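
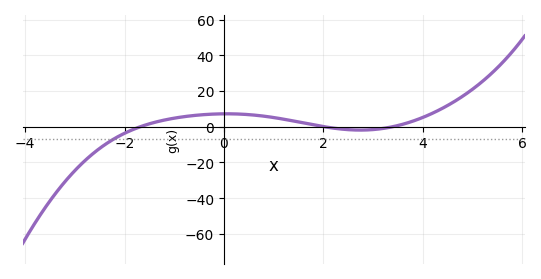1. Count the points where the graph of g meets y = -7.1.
1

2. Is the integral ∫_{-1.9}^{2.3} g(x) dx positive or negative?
positive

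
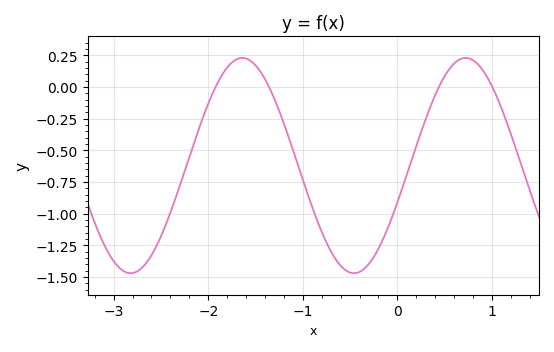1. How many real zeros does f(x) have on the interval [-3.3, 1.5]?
4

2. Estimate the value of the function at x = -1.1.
-0.505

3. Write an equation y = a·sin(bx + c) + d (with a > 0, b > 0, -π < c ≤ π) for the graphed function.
y = 0.85sin(2.66x - 0.352) - 0.62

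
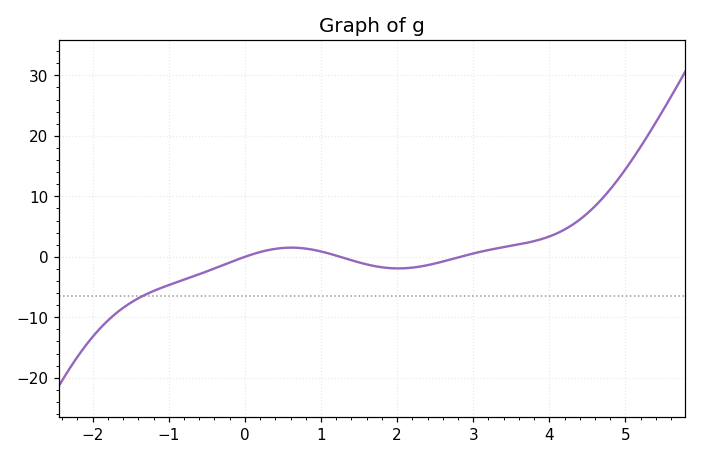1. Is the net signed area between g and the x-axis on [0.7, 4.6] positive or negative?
positive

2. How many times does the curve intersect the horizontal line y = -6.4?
1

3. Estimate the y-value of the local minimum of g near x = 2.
-2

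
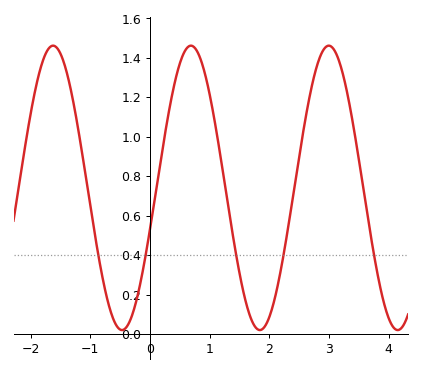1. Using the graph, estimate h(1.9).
0.02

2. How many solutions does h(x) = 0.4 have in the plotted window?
5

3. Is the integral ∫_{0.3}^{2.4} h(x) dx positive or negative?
positive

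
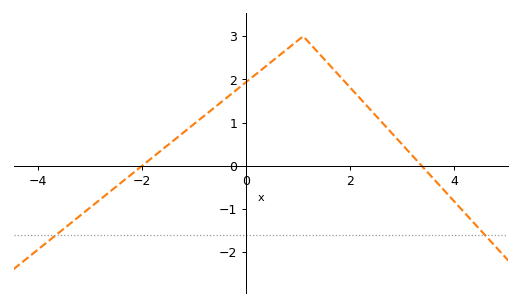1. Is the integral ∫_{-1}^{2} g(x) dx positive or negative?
positive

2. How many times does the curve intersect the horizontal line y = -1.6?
2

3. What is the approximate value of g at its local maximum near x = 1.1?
3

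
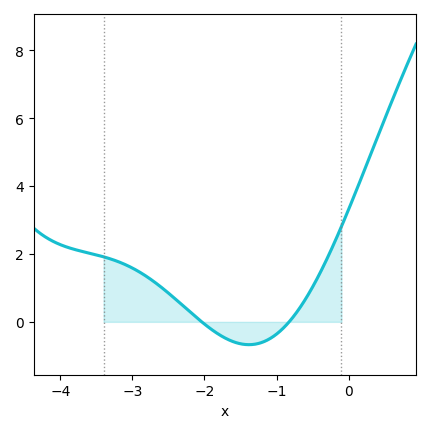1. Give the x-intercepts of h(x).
-2, -0.8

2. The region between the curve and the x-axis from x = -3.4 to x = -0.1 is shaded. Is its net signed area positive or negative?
positive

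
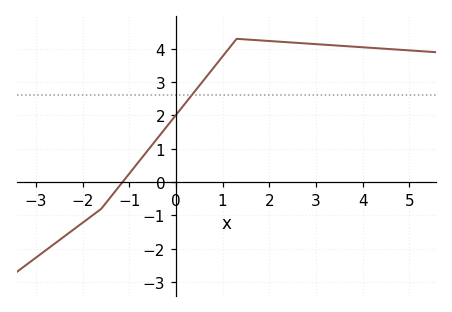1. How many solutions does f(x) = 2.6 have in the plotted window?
1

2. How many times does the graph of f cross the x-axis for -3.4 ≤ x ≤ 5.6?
1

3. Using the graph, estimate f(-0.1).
1.84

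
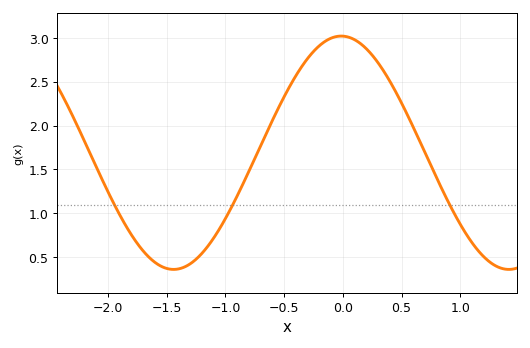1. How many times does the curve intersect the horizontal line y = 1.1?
3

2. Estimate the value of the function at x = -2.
1.25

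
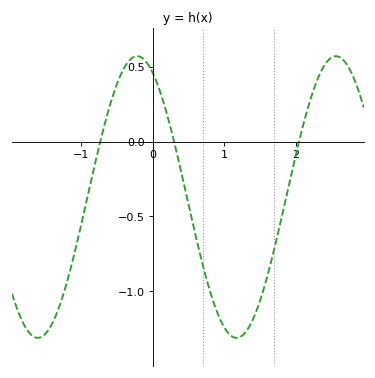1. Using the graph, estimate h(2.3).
0.408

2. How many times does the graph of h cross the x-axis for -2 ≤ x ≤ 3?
3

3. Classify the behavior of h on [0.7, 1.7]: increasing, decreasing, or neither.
neither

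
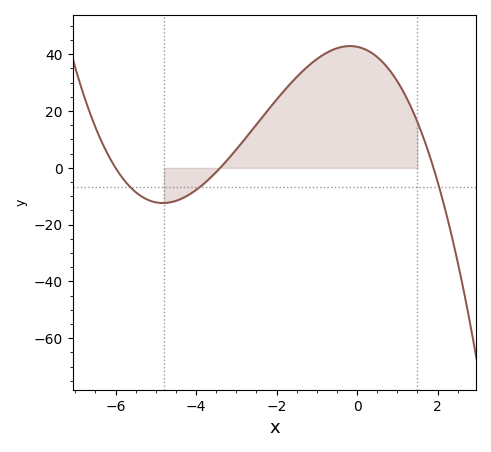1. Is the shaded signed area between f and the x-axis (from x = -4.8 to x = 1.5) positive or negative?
positive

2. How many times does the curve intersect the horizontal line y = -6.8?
3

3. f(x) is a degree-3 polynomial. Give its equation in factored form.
y = -1.1(x + 6)(x + 3.4)(x - 1.9)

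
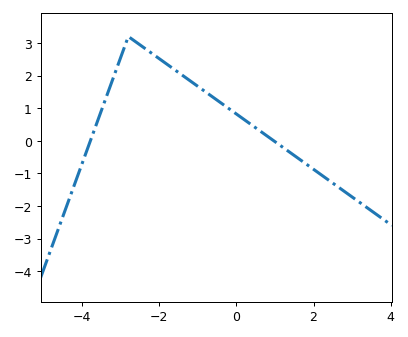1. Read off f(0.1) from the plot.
0.738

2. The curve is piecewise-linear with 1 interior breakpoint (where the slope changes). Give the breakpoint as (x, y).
(-2.8, 3.2)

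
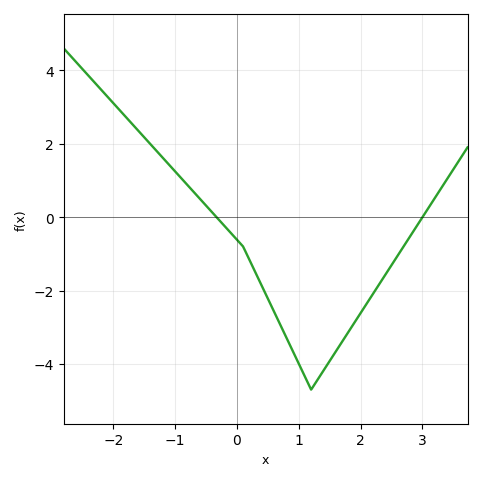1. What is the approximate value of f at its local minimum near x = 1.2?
-4.7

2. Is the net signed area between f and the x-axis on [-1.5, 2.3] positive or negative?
negative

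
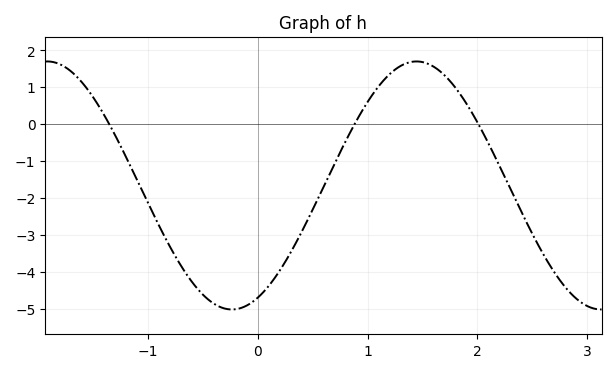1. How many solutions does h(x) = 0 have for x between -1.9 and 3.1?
3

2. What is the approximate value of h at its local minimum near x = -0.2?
-5.02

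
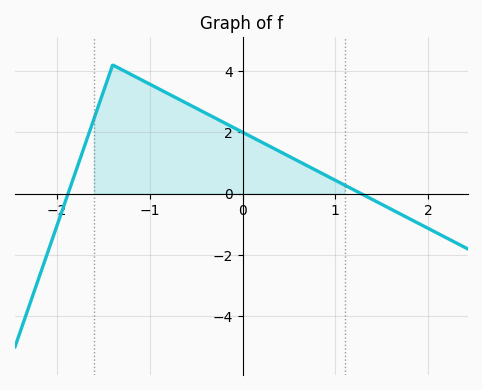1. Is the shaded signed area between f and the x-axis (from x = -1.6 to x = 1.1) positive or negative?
positive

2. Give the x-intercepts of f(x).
-1.88, 1.28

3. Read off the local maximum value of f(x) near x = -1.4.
4.2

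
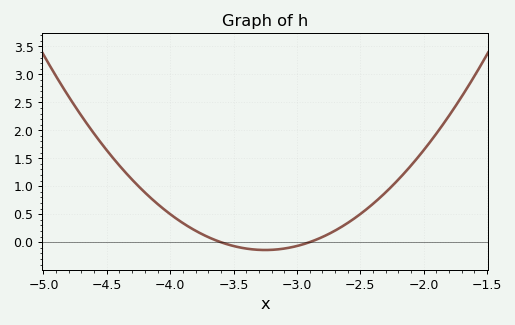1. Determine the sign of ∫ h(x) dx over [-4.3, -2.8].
positive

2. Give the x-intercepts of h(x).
-3.6, -2.9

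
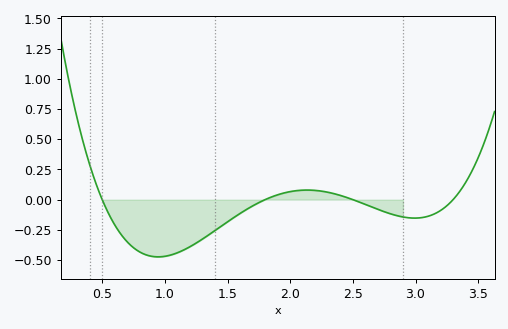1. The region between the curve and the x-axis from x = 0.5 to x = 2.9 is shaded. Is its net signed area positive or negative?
negative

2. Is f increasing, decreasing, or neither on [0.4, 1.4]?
neither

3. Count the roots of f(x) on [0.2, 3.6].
4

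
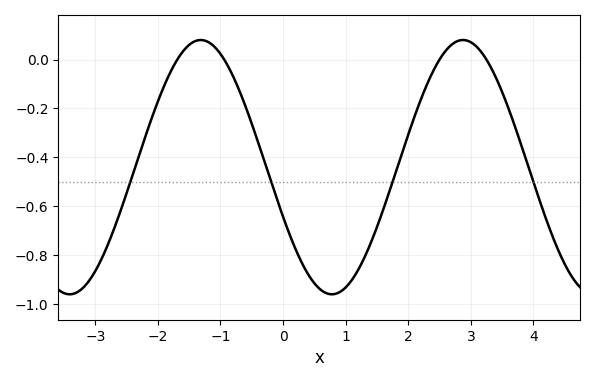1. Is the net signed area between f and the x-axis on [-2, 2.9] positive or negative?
negative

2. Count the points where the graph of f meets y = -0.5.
4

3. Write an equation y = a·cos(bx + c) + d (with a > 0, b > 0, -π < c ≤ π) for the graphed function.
y = 0.52cos(1.5x + 1.97) - 0.44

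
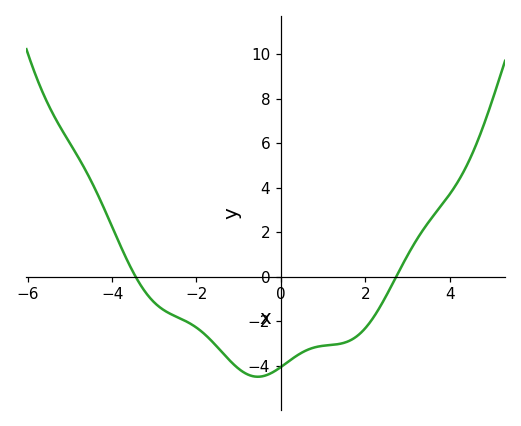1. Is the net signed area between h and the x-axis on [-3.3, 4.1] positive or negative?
negative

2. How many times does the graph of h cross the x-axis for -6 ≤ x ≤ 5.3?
2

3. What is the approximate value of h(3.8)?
3.2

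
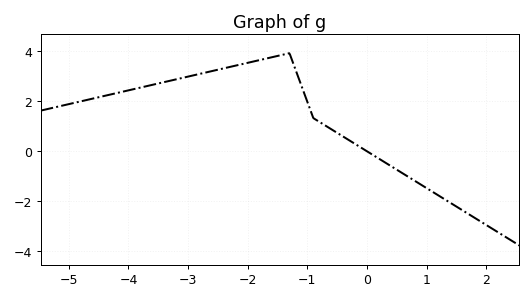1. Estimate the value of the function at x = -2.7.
3.2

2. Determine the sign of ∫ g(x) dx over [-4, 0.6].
positive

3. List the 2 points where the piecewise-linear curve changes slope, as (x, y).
(-1.3, 3.9); (-0.9, 1.3)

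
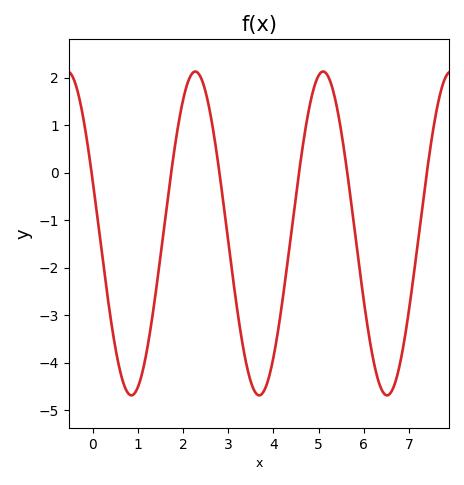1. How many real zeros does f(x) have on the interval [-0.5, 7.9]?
6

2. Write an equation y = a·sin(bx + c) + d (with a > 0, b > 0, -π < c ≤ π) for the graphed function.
y = 3.41sin(2.2x + 2.8) - 1.28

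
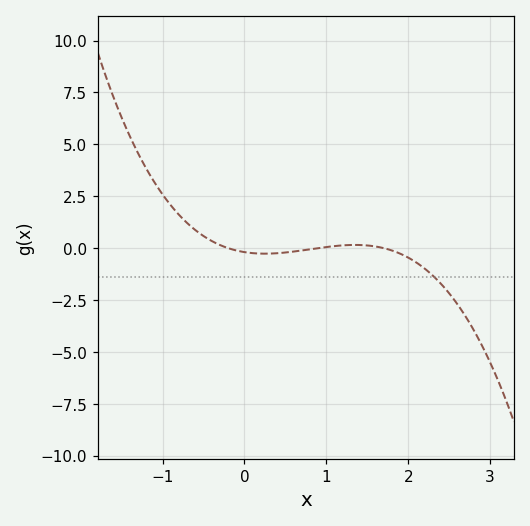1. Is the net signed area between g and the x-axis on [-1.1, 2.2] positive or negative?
positive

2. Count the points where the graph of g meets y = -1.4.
1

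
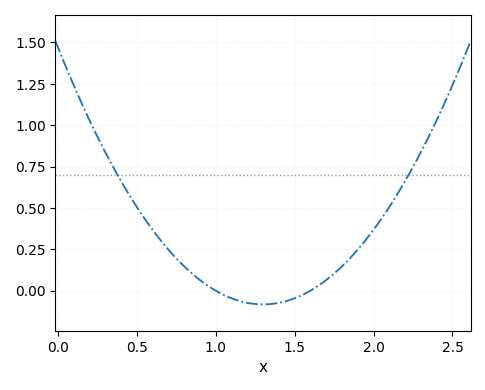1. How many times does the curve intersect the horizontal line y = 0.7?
2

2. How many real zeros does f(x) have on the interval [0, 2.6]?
2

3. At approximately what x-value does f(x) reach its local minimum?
1.3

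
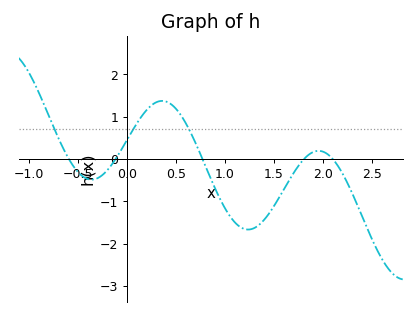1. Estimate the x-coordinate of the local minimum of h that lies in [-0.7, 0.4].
-0.359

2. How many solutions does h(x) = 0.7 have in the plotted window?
3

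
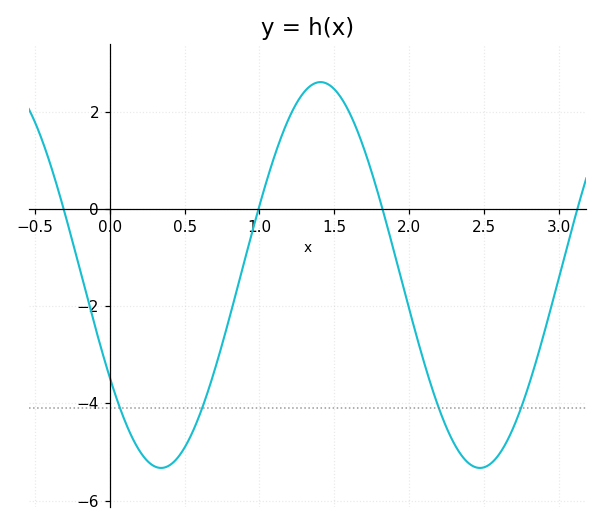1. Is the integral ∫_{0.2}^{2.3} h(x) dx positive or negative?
negative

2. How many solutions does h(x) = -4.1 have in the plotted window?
4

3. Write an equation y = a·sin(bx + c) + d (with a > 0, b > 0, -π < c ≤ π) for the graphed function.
y = 3.97sin(3x - 2.6) - 1.36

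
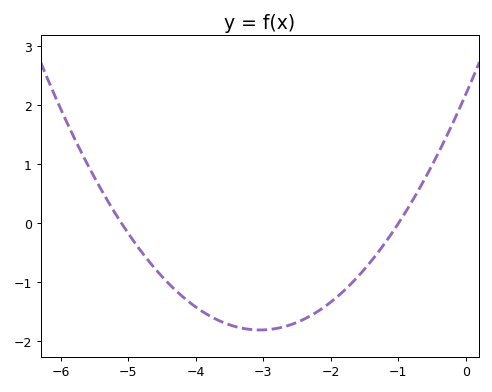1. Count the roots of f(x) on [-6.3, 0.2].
2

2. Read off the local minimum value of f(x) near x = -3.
-1.8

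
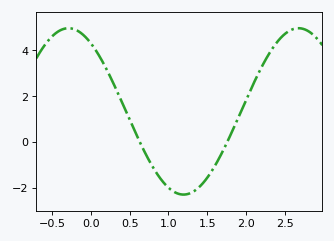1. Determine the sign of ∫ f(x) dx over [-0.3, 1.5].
positive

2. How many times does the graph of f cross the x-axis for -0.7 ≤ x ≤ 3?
2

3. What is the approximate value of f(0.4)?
1.74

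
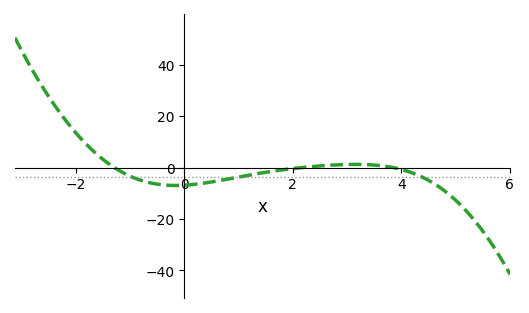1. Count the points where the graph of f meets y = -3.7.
3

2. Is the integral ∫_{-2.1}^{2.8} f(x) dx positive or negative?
negative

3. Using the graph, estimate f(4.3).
-2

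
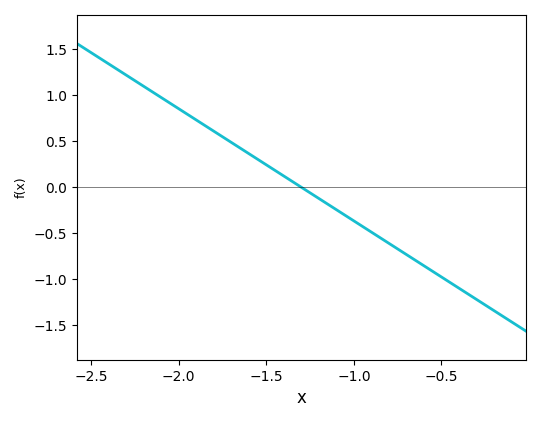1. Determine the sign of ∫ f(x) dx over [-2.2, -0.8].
positive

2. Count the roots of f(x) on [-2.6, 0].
1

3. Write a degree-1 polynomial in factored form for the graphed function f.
y = -1.22(x + 1.3)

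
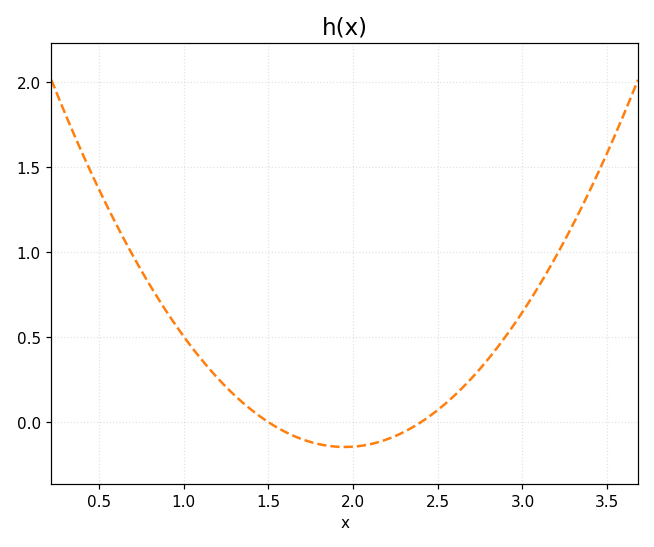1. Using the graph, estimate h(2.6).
0.15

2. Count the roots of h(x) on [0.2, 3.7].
2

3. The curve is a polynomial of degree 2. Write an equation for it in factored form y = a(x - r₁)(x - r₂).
y = 0.72(x - 1.5)(x - 2.4)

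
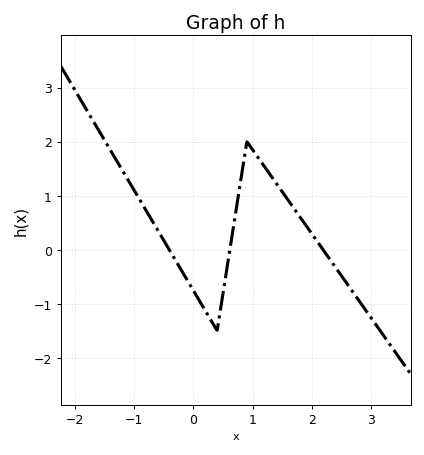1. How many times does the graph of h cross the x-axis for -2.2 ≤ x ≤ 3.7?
3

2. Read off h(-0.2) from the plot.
-0.385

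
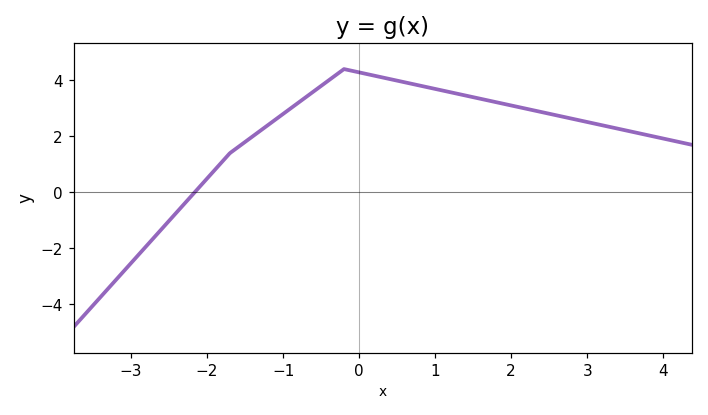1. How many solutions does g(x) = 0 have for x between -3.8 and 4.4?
1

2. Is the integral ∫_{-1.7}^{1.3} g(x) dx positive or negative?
positive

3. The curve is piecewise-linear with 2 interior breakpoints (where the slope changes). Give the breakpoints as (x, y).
(-1.7, 1.4); (-0.2, 4.4)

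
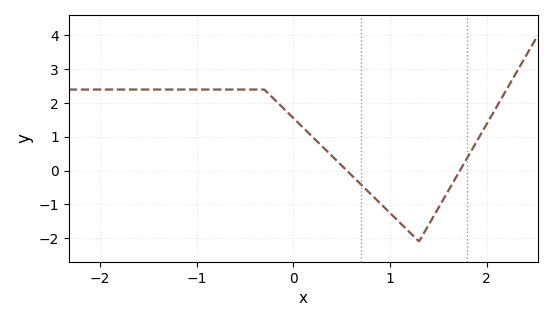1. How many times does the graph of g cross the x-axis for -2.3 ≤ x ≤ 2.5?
2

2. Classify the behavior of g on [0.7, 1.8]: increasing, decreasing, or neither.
neither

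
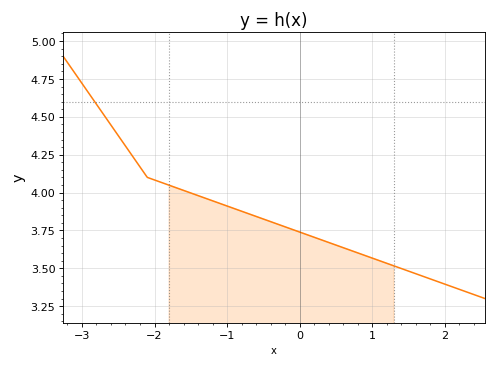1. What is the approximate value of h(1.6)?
3.46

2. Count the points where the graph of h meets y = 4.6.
1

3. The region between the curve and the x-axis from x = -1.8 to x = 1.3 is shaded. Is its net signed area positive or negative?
positive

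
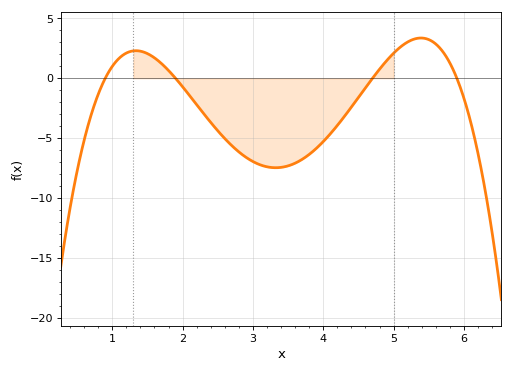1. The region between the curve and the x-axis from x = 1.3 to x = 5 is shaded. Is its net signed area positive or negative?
negative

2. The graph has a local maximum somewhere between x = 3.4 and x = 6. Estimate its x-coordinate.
5.4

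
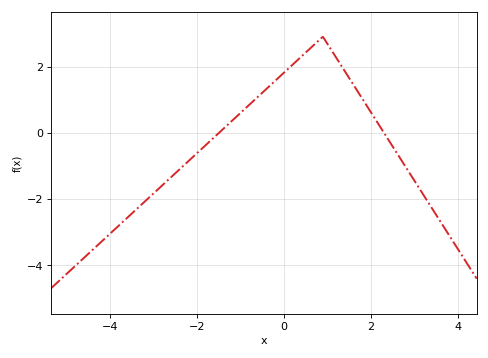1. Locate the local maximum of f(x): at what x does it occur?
0.902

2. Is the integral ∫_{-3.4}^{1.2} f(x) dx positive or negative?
positive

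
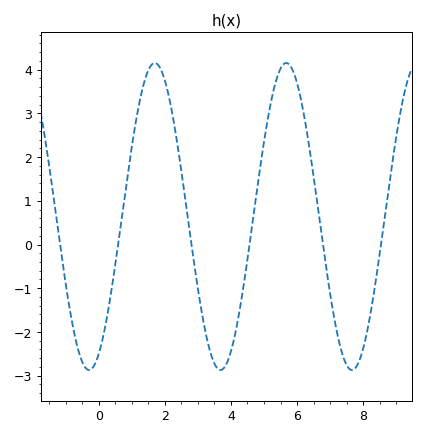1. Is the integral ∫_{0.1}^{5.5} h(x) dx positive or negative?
positive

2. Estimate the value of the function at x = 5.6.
4.1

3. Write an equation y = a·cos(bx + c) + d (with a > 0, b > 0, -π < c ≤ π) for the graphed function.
y = 3.51cos(1.6x - 2.7) + 0.64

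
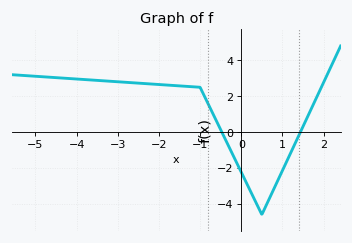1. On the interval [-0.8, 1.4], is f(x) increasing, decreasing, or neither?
neither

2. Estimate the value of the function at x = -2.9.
2.8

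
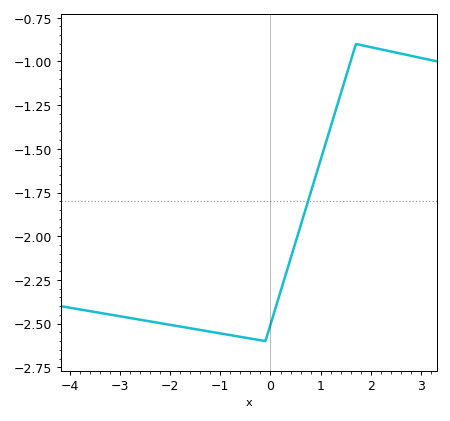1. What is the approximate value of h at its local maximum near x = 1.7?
-0.9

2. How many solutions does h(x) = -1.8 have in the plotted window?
1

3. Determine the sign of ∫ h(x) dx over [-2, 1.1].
negative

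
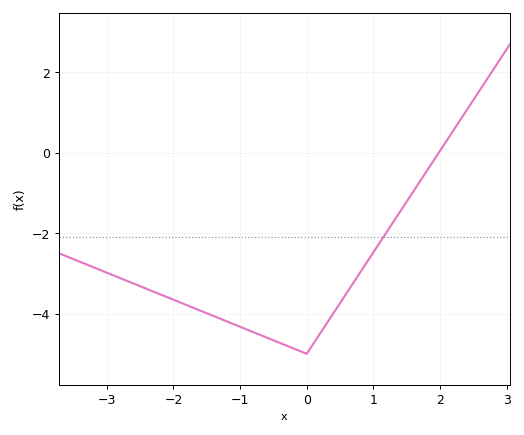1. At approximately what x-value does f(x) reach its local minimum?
0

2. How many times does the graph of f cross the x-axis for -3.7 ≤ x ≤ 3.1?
1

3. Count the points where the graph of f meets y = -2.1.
1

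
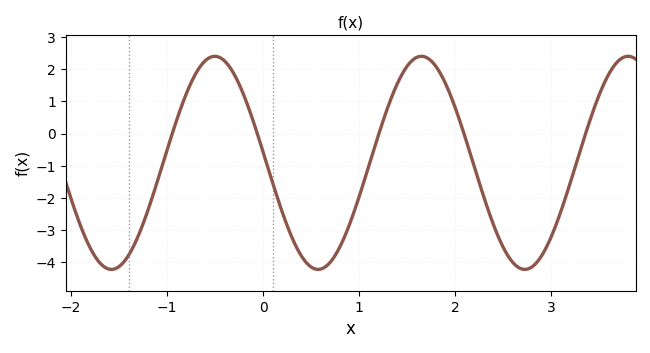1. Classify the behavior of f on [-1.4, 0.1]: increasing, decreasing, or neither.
neither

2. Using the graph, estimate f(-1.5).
-4.13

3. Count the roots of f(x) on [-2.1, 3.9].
5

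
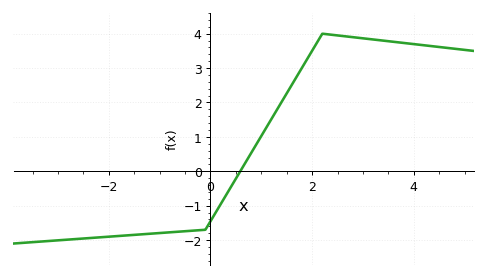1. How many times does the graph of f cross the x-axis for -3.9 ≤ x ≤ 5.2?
1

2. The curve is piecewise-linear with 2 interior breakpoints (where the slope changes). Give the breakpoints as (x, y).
(-0.1, -1.7); (2.2, 4)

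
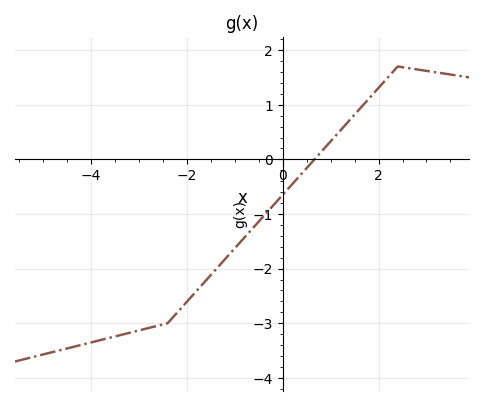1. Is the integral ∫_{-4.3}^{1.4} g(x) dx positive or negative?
negative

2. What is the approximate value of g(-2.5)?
-3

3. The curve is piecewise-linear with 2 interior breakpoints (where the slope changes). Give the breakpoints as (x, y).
(-2.4, -3); (2.4, 1.7)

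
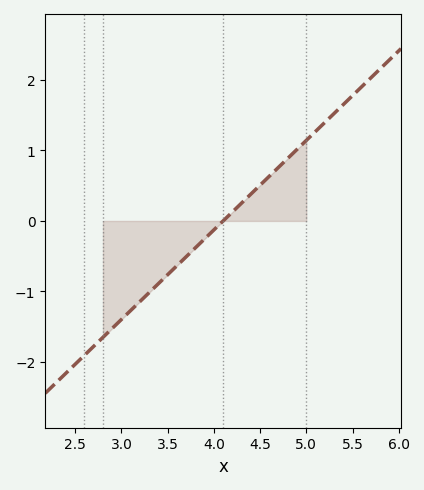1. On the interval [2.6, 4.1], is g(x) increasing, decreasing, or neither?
increasing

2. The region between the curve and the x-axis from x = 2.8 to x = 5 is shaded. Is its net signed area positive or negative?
negative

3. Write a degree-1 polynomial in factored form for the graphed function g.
y = 1.27(x - 4.1)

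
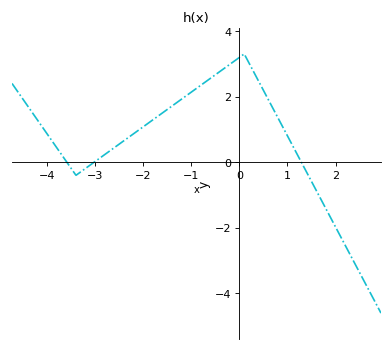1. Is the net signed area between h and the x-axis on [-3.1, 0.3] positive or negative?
positive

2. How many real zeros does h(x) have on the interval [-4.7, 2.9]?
3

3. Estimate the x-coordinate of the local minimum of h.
-3.4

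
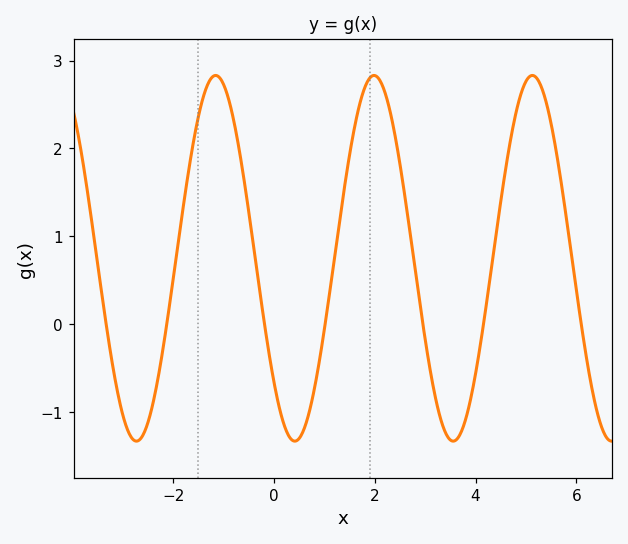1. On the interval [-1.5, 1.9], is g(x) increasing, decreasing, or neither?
neither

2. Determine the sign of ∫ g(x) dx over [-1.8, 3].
positive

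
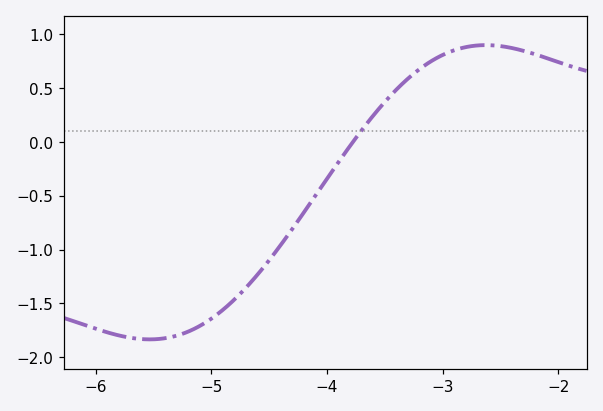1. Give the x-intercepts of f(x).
-3.78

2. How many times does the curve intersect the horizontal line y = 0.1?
1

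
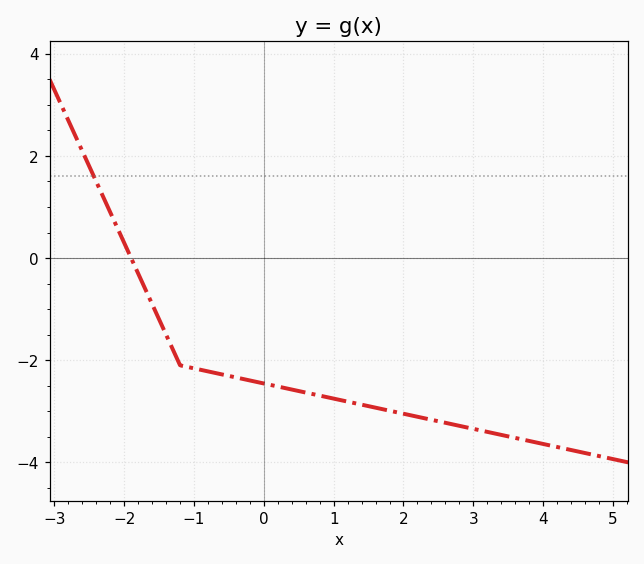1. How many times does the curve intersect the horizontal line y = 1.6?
1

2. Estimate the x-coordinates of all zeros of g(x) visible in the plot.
-2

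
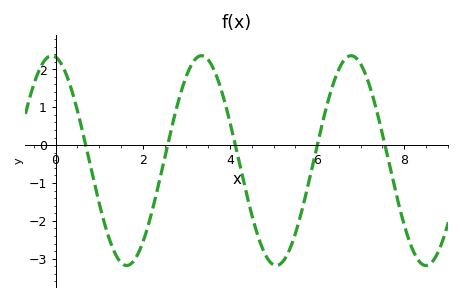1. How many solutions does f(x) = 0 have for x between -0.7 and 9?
5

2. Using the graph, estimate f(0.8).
-0.6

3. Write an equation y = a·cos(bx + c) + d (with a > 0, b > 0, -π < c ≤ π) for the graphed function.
y = 2.77cos(1.8x + 0.16) - 0.41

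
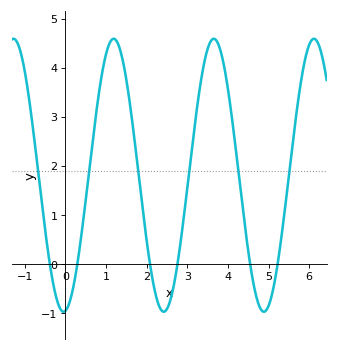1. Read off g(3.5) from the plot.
4.4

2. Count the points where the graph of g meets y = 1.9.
6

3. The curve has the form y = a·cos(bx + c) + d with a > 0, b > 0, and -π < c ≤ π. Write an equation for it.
y = 2.78cos(2.5x - 3) + 1.81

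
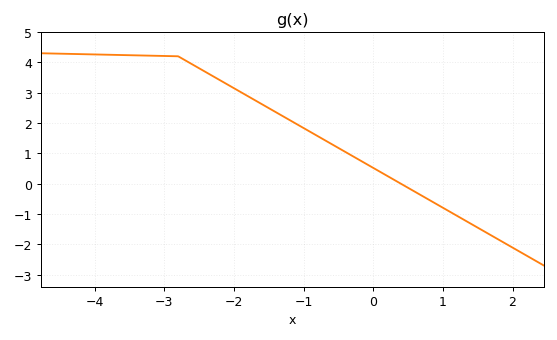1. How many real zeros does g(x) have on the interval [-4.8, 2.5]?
1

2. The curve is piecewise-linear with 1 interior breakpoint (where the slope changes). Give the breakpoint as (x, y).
(-2.8, 4.2)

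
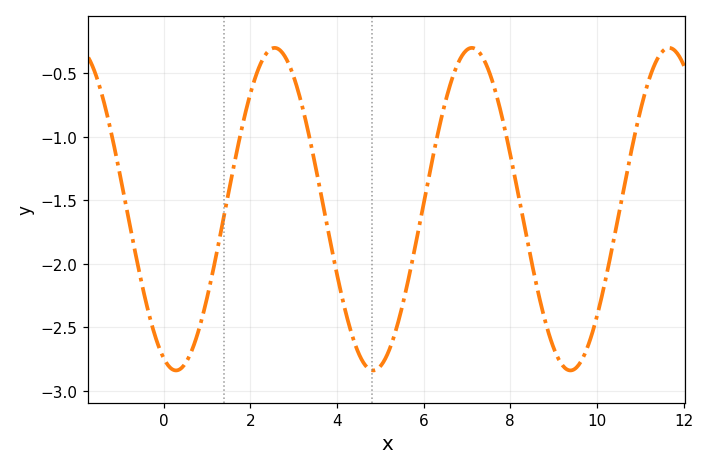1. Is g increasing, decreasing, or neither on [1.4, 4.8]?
neither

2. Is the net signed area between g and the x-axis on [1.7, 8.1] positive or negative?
negative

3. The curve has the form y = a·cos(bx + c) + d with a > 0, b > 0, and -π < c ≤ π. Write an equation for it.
y = 1.27cos(1.38x + 2.75) - 1.57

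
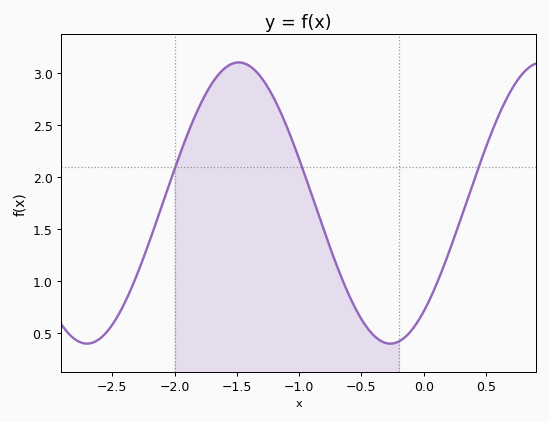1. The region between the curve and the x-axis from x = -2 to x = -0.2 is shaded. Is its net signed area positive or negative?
positive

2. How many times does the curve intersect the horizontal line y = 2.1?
3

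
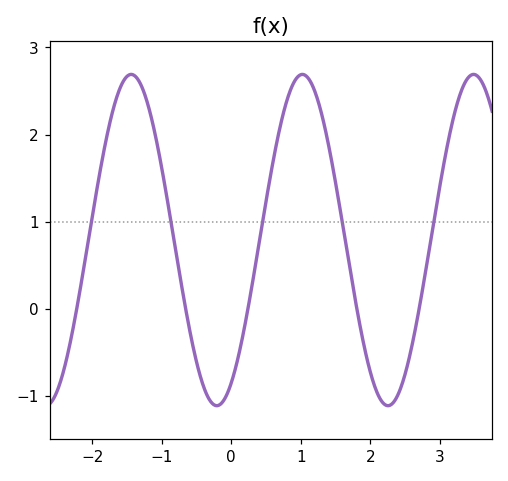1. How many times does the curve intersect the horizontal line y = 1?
5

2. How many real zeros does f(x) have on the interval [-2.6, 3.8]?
5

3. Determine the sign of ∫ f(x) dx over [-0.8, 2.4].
positive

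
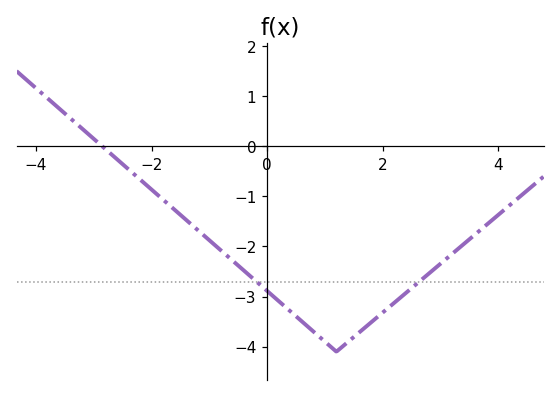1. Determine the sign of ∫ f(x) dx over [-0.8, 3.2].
negative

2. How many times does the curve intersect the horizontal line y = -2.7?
2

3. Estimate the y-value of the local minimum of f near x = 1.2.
-4.1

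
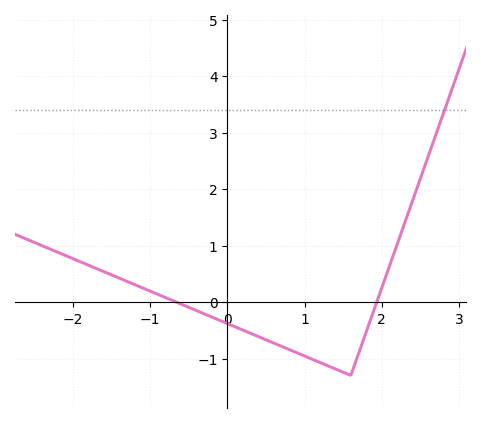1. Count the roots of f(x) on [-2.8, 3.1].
2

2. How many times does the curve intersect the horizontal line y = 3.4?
1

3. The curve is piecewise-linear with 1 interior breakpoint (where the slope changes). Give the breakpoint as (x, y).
(1.6, -1.3)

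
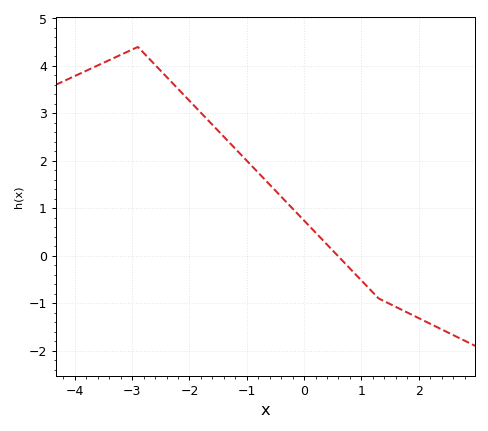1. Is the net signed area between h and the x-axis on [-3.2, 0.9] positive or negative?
positive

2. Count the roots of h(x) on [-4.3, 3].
1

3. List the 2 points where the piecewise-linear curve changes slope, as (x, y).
(-2.9, 4.4); (1.3, -0.9)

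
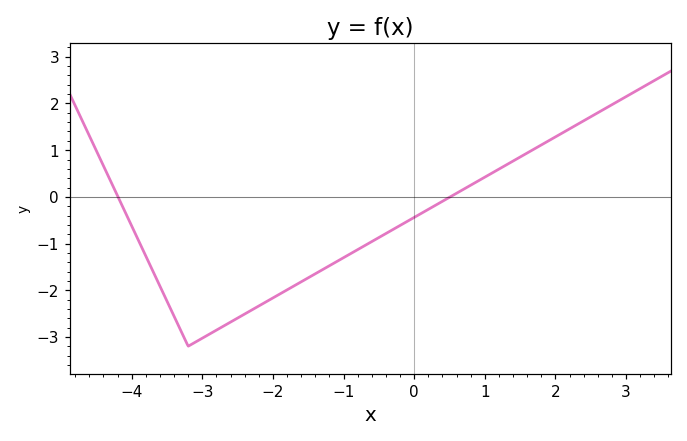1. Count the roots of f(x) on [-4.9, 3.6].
2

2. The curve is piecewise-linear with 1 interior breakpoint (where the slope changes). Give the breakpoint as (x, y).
(-3.2, -3.2)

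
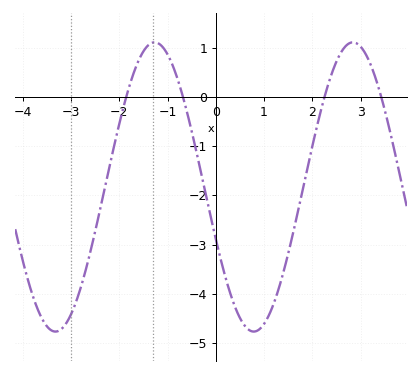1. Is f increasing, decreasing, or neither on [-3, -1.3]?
increasing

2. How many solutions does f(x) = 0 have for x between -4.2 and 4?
4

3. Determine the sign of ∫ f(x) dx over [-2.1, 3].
negative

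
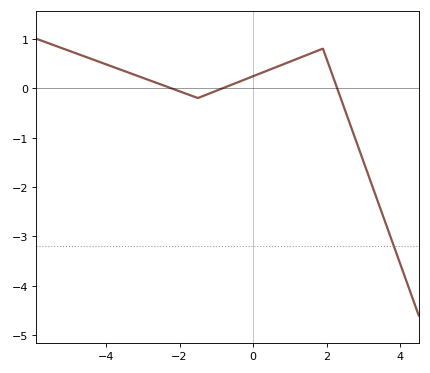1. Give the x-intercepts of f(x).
-2.23, -0.82, 2.29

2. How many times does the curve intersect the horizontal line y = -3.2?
1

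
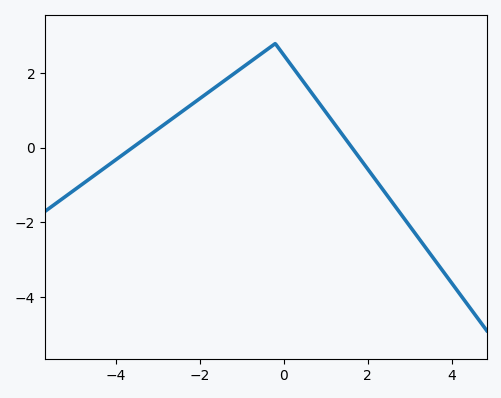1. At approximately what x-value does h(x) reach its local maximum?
-0.202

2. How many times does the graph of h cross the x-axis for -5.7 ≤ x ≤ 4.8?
2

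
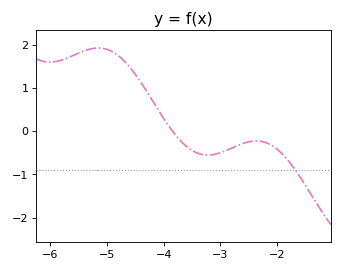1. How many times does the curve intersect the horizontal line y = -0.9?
1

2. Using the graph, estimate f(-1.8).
-0.7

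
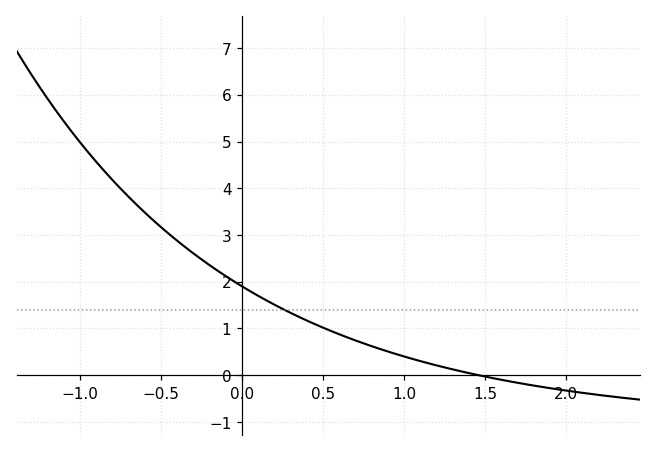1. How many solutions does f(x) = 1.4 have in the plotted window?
1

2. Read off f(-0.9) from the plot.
4.6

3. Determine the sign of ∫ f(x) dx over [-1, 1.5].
positive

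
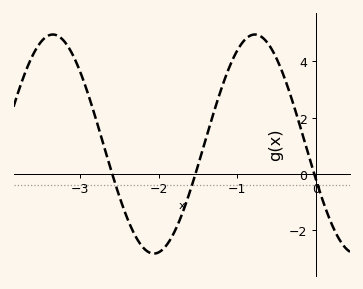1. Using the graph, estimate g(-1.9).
-2.6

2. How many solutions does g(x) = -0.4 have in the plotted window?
3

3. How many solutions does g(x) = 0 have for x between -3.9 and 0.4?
3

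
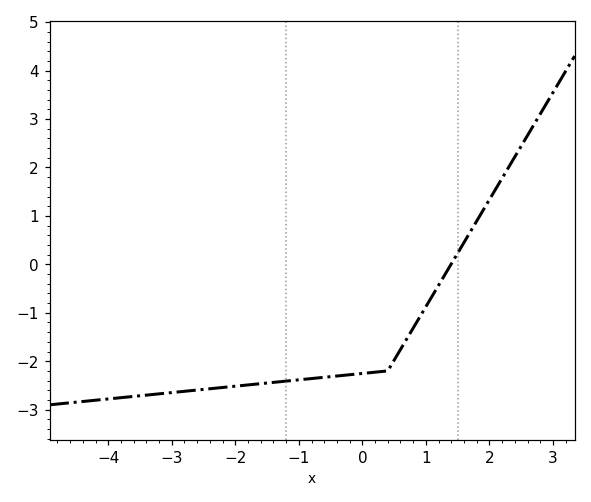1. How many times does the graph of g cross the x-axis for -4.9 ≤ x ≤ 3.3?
1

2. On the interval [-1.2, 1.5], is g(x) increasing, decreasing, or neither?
increasing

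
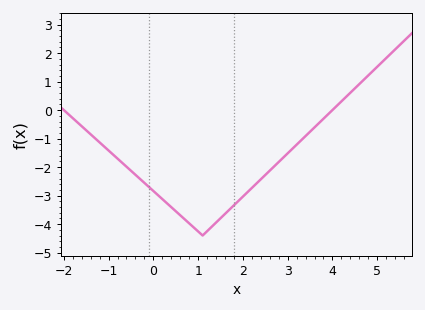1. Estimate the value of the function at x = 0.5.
-3.5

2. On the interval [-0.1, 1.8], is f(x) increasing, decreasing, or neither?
neither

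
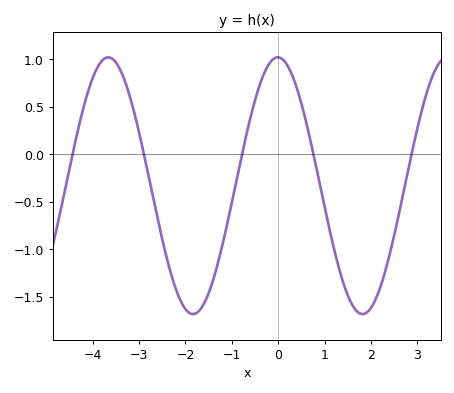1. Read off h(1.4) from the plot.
-1.35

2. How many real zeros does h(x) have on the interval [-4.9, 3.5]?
5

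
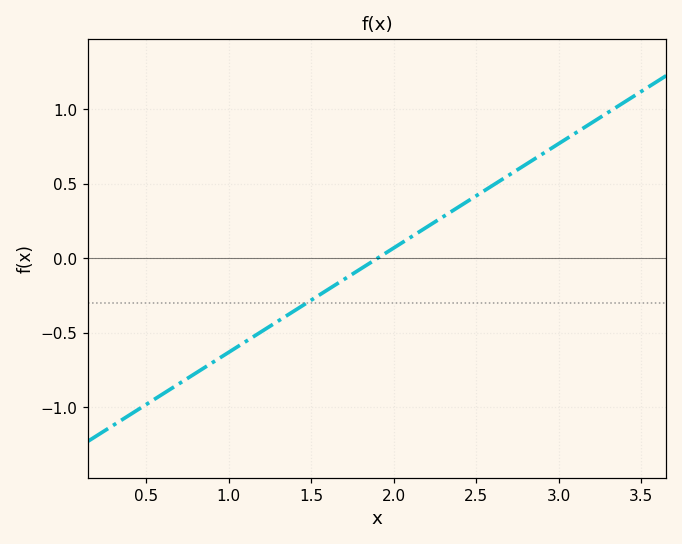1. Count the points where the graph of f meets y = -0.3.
1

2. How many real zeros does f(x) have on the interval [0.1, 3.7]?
1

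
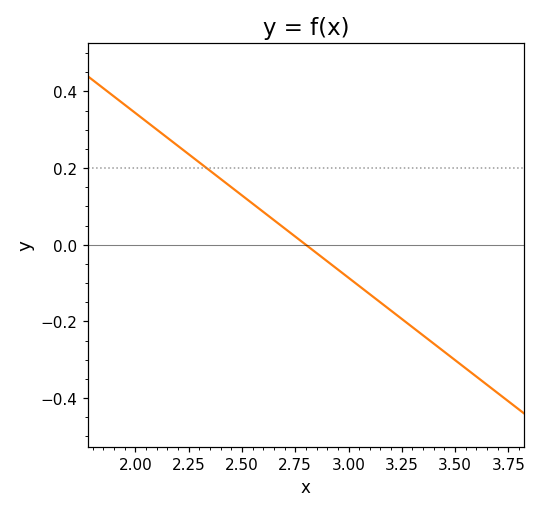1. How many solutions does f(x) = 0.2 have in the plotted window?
1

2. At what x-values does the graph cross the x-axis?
2.8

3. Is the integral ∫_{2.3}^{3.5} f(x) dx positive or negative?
negative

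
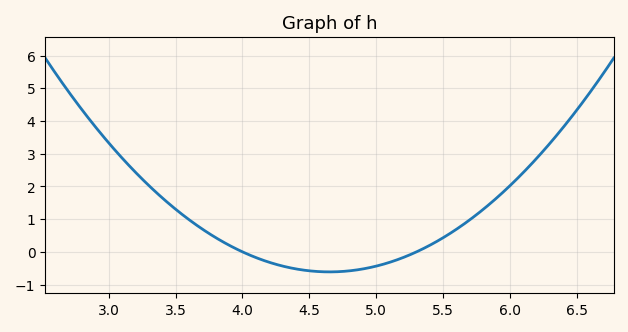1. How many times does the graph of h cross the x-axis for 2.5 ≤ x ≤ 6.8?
2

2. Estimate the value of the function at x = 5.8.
1.3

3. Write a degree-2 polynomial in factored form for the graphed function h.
y = 1.45(x - 4)(x - 5.3)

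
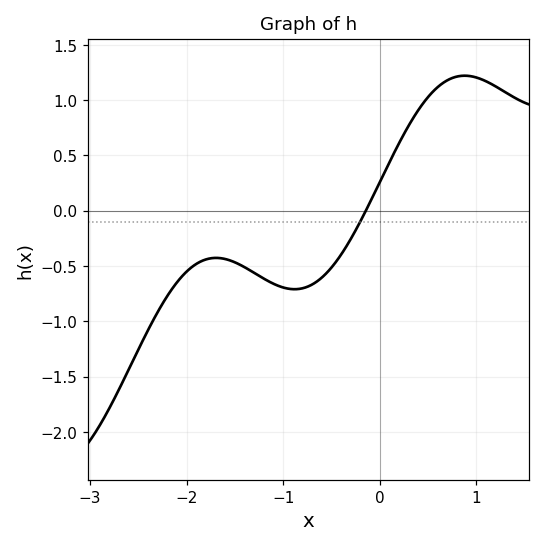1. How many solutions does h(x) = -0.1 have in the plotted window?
1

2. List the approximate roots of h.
-0.143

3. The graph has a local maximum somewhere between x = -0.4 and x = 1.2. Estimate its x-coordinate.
0.881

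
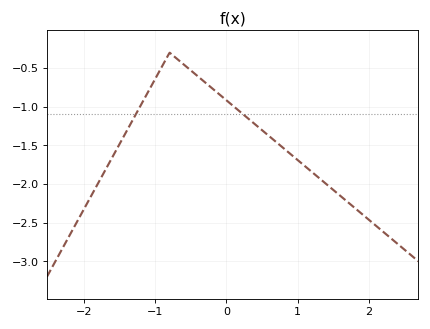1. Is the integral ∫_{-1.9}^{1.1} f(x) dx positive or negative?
negative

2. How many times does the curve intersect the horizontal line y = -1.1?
2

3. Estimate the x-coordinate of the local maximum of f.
-0.799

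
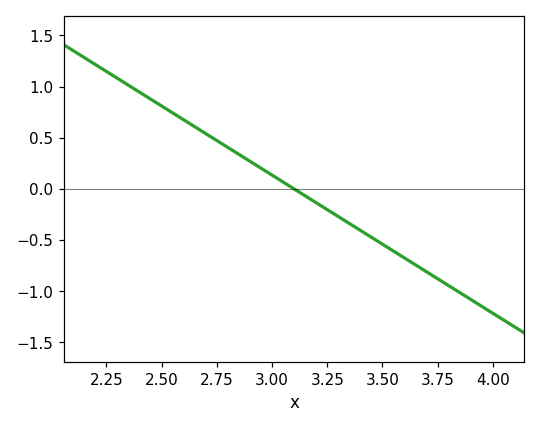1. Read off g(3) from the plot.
0.135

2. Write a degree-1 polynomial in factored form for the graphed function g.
y = -1.35(x - 3.1)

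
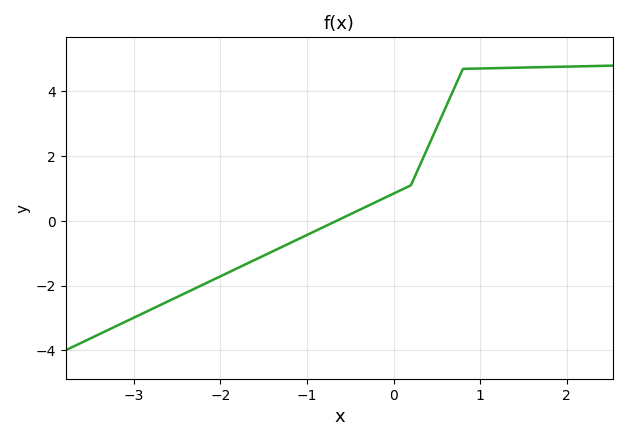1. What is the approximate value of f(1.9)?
4.76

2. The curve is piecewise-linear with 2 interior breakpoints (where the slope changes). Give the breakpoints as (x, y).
(0.2, 1.1); (0.8, 4.7)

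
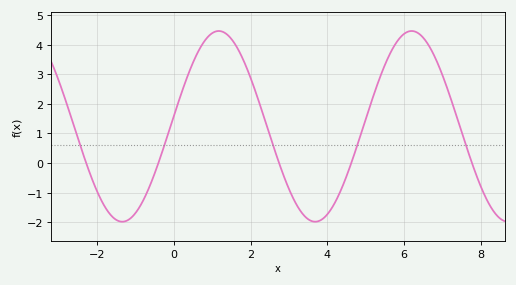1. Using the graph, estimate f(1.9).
3.2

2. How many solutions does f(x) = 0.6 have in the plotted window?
5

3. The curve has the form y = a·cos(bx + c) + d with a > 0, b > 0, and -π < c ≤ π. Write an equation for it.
y = 3.22cos(1.2x - 1.5) + 1.24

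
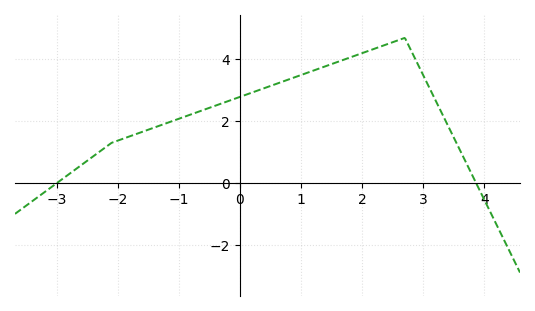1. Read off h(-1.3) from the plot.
1.87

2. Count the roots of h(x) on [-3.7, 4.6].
2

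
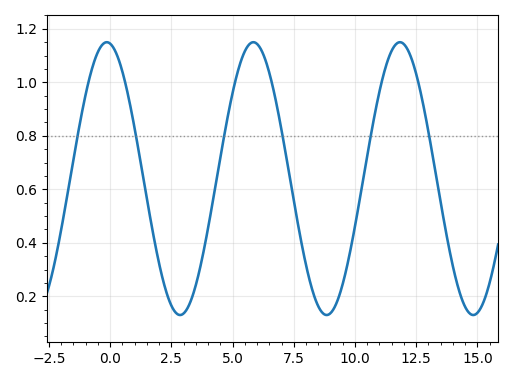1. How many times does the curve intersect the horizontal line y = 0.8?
6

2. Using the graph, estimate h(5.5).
1.12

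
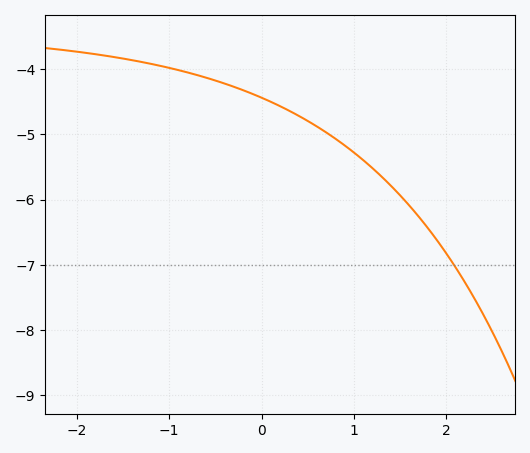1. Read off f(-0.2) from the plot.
-4.33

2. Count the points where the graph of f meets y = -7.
1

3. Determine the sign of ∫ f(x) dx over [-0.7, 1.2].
negative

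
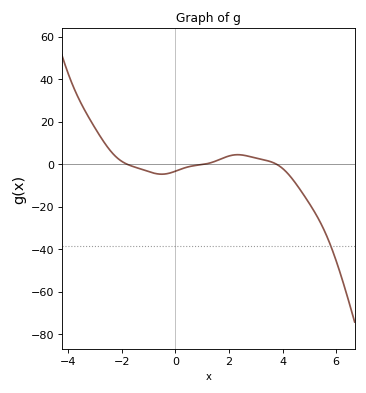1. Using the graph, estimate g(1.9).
4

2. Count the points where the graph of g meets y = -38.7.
1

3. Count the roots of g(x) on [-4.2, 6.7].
3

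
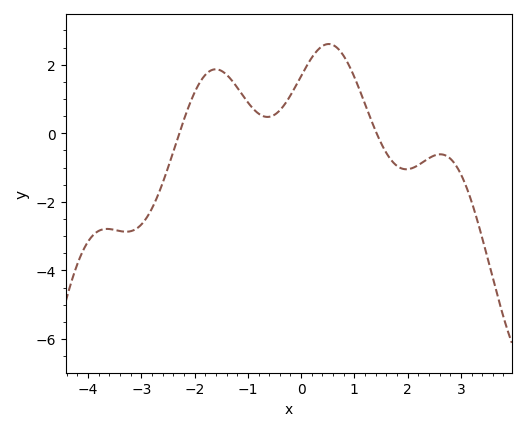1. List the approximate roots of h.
-2.29, 1.42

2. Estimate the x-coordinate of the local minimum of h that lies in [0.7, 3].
1.98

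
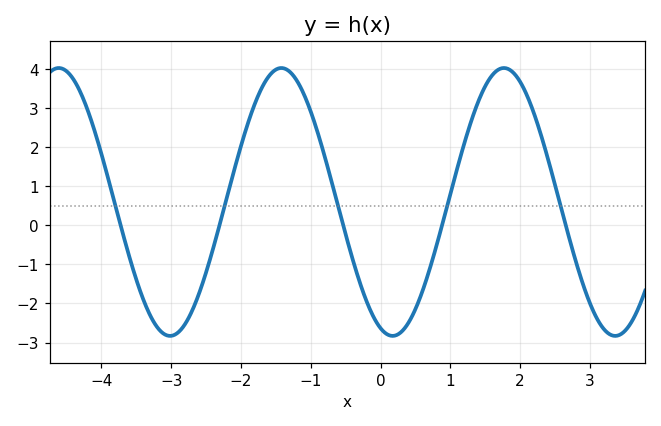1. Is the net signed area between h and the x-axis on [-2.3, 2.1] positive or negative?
positive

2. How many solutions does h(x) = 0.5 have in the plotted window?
5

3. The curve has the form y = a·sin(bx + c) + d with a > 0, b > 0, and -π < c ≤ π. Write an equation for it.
y = 3.43sin(1.97x - 1.91) + 0.6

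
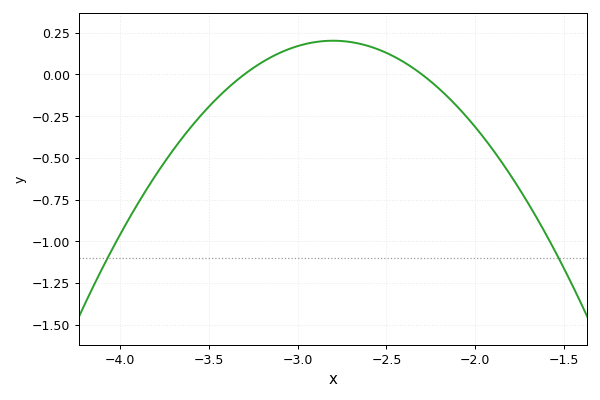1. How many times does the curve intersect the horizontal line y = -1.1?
2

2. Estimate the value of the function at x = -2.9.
0.2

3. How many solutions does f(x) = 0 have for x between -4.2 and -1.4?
2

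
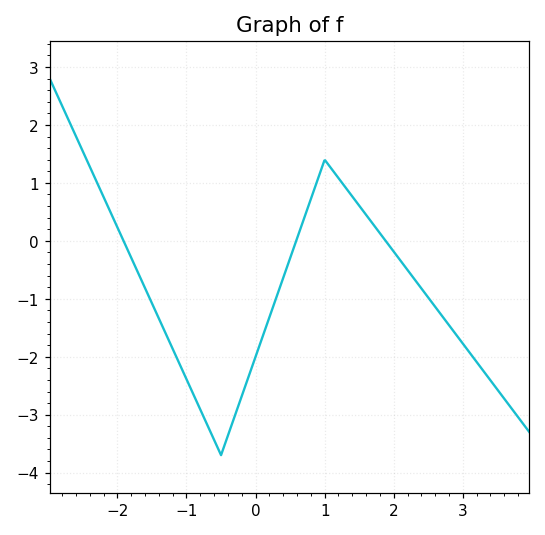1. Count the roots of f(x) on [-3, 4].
3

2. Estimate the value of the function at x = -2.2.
0.8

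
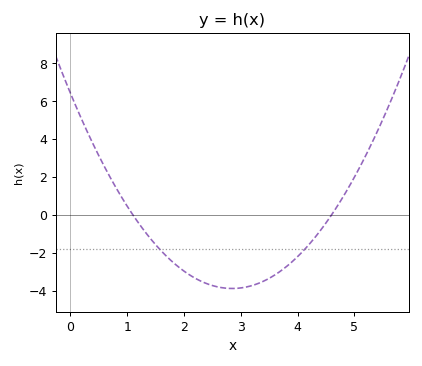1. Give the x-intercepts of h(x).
1.1, 4.6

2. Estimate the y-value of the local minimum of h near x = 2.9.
-3.8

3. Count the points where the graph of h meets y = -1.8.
2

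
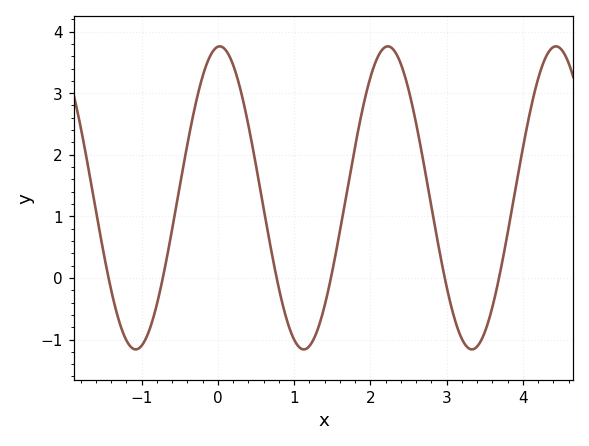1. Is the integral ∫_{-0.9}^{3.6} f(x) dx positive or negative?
positive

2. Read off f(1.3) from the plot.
-0.9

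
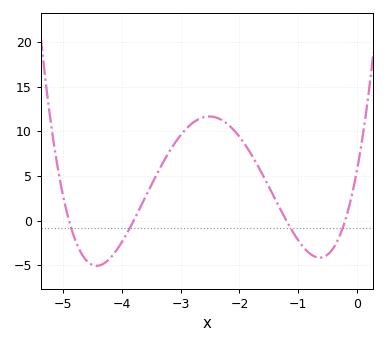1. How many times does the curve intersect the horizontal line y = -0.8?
4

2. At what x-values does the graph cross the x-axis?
-4.9, -3.8, -1.2, -0.2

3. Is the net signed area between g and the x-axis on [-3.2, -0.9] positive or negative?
positive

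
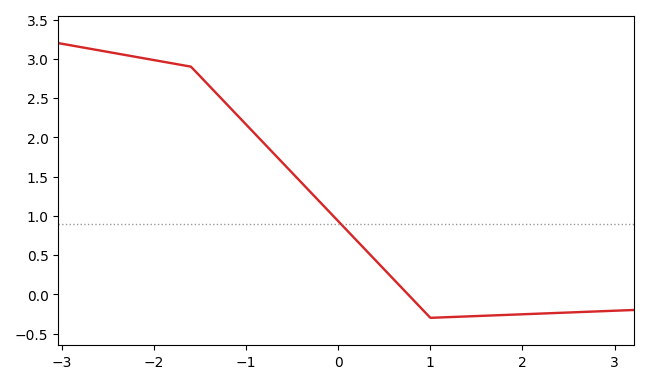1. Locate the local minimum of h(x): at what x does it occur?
1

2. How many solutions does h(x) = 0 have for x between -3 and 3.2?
1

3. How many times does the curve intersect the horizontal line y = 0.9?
1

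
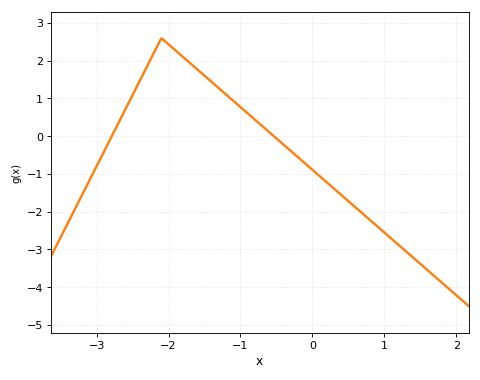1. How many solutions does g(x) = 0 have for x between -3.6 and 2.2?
2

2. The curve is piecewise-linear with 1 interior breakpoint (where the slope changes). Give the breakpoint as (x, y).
(-2.1, 2.6)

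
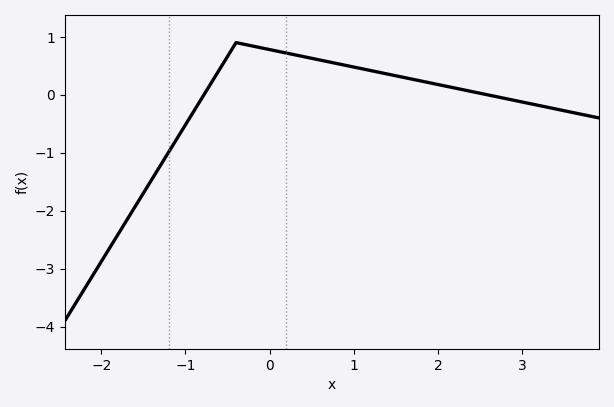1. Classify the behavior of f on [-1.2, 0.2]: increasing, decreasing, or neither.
neither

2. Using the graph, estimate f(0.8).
0.538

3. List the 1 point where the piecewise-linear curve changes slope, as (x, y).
(-0.4, 0.9)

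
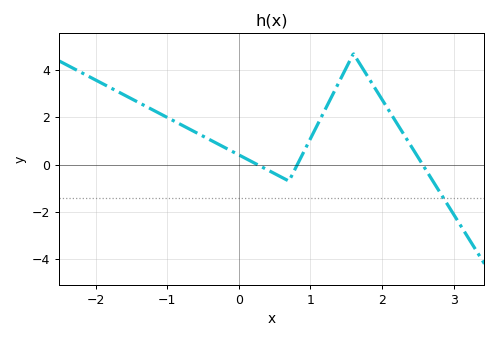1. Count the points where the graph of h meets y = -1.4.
1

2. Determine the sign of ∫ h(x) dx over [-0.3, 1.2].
positive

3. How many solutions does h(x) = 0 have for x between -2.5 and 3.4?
3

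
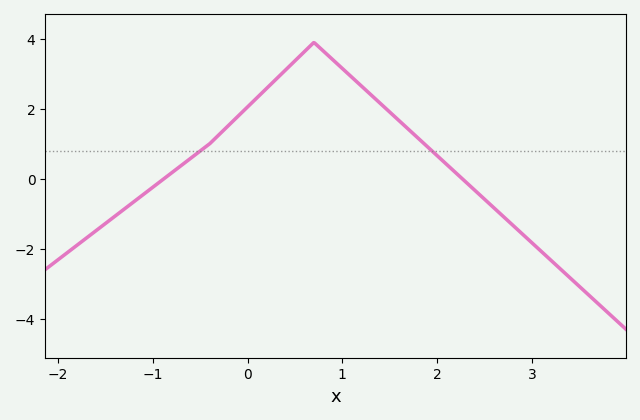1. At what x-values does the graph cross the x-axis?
-0.9, 2.3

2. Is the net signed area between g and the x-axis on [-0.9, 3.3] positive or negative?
positive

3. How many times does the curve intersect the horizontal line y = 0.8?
2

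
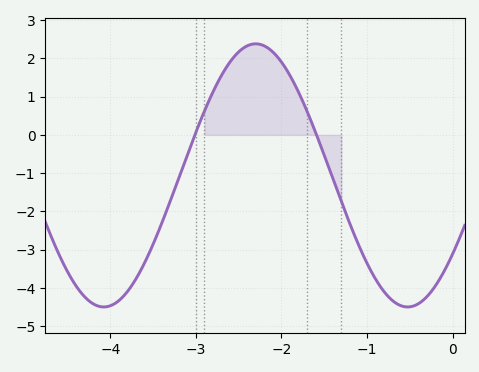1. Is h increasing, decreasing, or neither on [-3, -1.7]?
neither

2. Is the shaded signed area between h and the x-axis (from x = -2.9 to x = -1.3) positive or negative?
positive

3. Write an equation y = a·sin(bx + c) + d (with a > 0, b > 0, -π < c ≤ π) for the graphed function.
y = 3.44sin(1.77x - 0.64) - 1.06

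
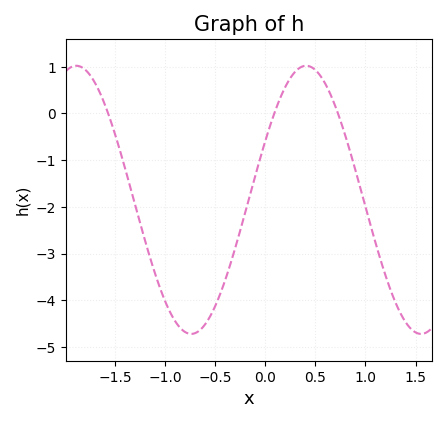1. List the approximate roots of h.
-1.57, 0.091, 0.726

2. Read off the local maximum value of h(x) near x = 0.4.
1.02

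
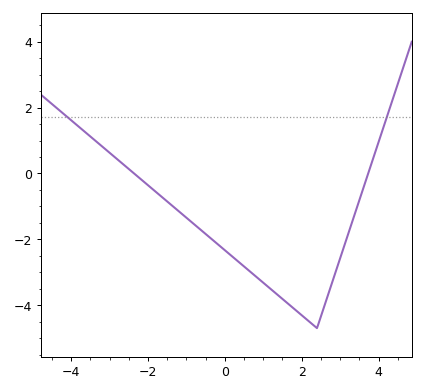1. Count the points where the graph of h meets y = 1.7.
2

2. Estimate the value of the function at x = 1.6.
-4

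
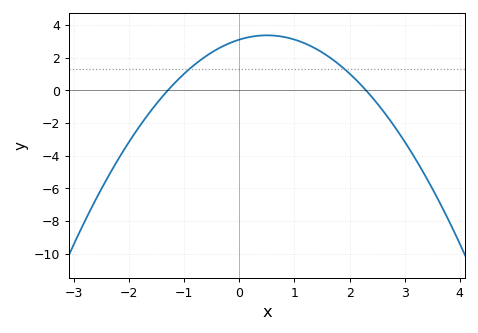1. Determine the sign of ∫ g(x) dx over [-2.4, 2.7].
positive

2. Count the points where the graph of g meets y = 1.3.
2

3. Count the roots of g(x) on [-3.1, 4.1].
2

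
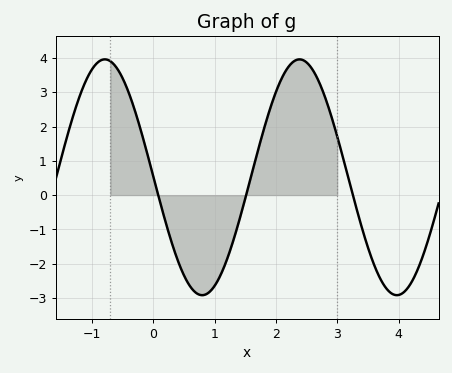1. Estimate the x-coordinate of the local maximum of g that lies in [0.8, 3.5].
2.39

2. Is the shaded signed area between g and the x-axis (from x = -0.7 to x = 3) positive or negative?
positive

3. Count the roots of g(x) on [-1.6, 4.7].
3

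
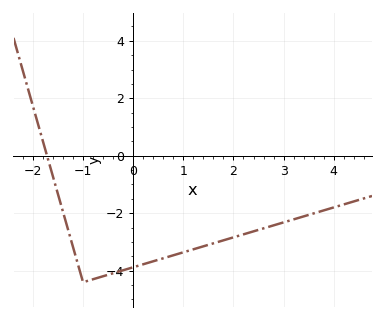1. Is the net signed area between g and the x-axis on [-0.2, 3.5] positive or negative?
negative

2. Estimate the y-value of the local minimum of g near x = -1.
-4.4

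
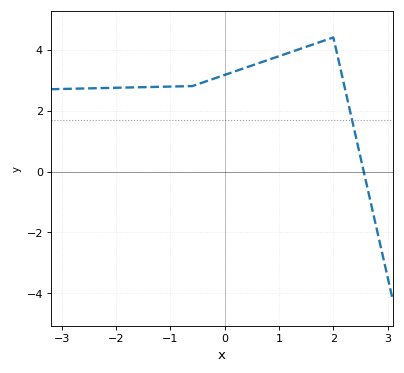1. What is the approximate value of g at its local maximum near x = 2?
4.4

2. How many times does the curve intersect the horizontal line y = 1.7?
1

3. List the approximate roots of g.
2.56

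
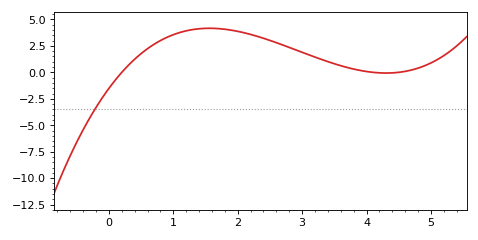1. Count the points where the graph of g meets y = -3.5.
1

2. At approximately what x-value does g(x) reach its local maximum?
1.56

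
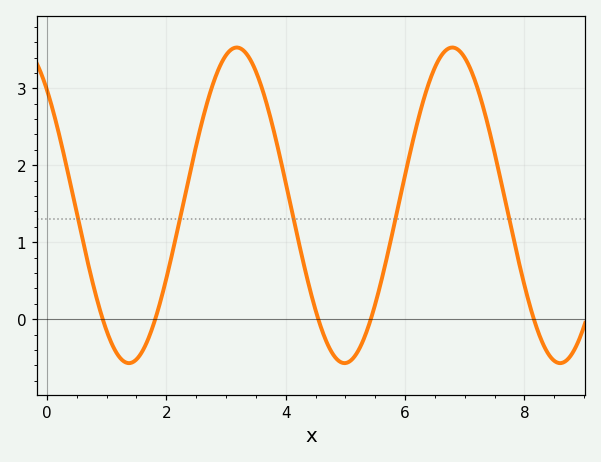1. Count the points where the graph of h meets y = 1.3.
5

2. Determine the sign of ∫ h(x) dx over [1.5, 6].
positive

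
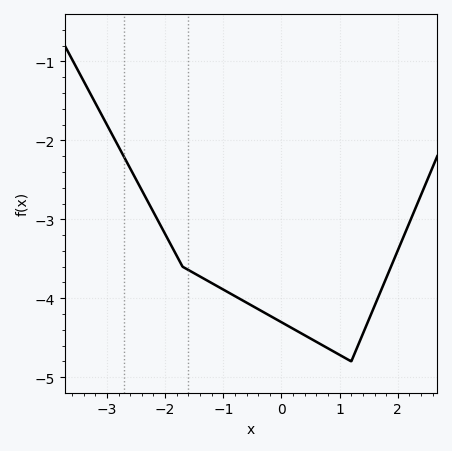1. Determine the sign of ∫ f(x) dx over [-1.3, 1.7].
negative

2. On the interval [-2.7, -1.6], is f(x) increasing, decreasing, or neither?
decreasing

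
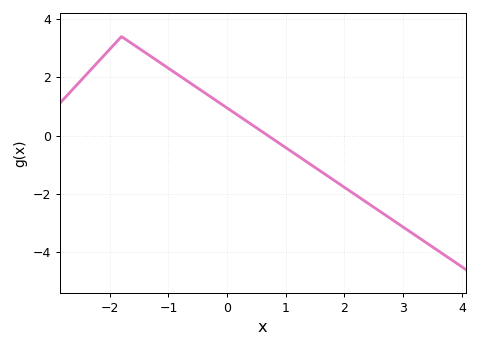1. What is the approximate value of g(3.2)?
-3.4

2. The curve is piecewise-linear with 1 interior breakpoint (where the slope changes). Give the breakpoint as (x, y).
(-1.8, 3.4)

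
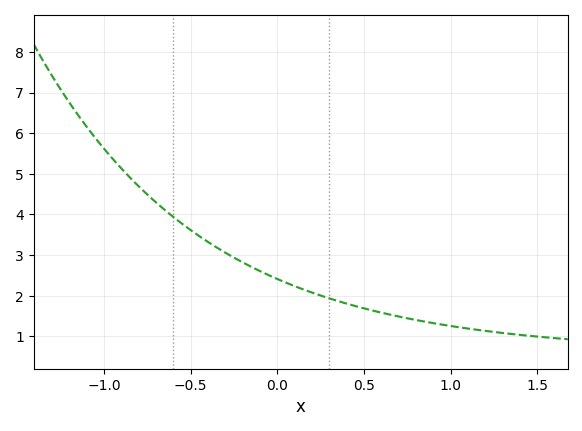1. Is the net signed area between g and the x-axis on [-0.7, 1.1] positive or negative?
positive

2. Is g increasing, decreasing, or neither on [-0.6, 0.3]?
decreasing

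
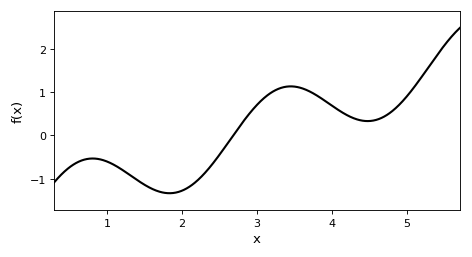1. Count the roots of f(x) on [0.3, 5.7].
1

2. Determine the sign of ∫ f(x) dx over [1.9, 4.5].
positive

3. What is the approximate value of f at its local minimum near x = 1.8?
-1.3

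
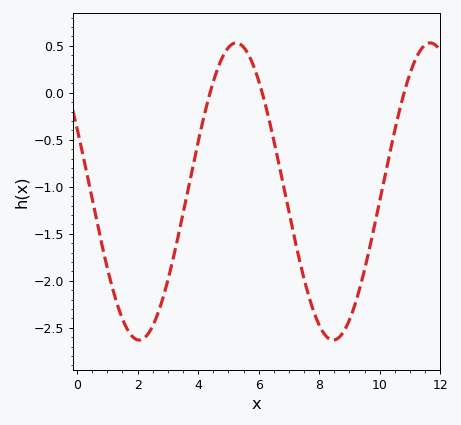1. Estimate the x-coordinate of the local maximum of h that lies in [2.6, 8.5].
5.2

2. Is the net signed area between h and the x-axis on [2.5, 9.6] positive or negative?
negative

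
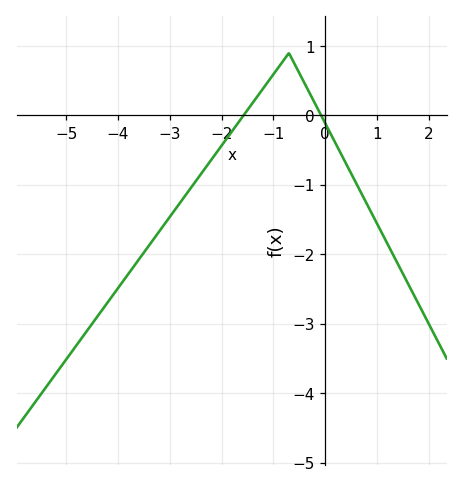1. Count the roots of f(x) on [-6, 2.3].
2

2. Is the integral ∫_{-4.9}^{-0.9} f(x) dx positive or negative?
negative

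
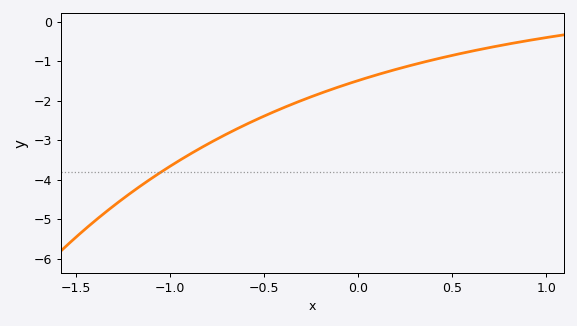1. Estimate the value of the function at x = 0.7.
-0.7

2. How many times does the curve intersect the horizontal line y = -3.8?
1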